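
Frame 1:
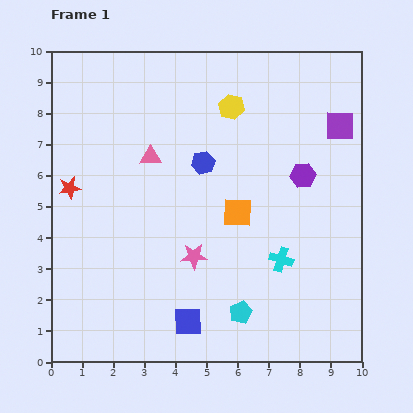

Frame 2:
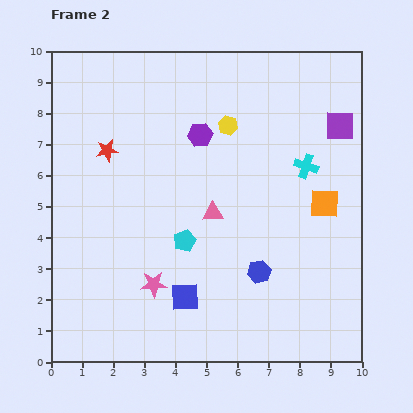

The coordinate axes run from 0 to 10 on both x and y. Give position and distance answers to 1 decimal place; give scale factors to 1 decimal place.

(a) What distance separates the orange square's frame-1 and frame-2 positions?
2.8

The orange square moved from (6.0, 4.8) to (8.8, 5.1), a distance of √(2.8² + 0.3²) ≈ 2.8.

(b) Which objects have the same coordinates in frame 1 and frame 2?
the purple square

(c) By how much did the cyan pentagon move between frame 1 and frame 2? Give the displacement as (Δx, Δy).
(-1.8, 2.3)

The cyan pentagon was at (6.1, 1.6) in frame 1 and (4.3, 3.9) in frame 2.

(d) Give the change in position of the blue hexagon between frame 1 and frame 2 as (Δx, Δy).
(1.8, -3.5)

The blue hexagon was at (4.9, 6.4) in frame 1 and (6.7, 2.9) in frame 2.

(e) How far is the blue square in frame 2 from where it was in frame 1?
0.8

The blue square moved from (4.4, 1.3) to (4.3, 2.1), a distance of √(0.1² + 0.8²) ≈ 0.8.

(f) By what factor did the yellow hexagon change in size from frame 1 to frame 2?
0.7×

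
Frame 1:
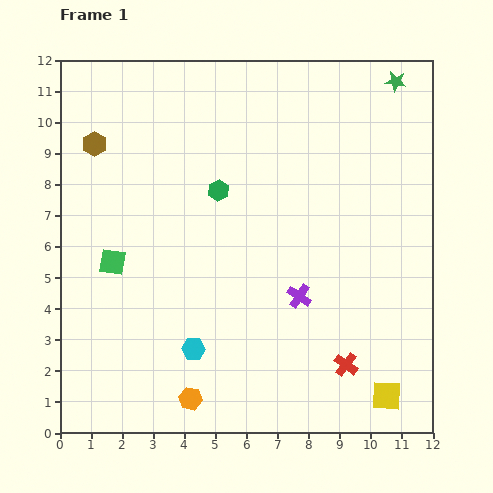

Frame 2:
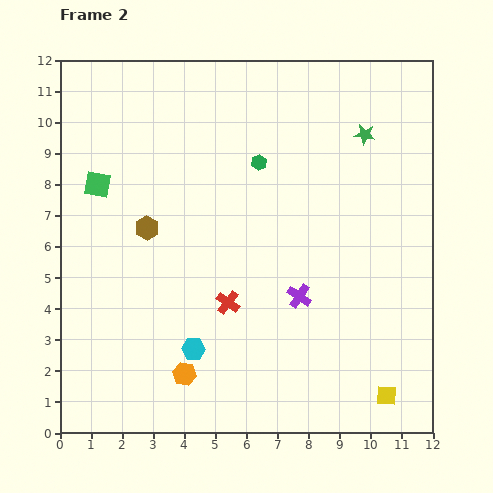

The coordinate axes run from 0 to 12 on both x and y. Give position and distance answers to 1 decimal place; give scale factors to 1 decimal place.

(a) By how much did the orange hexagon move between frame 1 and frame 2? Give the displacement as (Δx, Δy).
(-0.2, 0.8)

The orange hexagon was at (4.2, 1.1) in frame 1 and (4.0, 1.9) in frame 2.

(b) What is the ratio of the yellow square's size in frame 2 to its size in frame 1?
0.7×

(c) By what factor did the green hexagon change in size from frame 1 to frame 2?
0.7×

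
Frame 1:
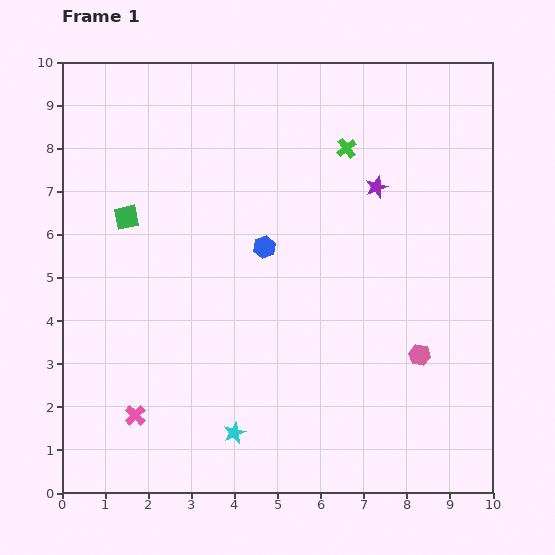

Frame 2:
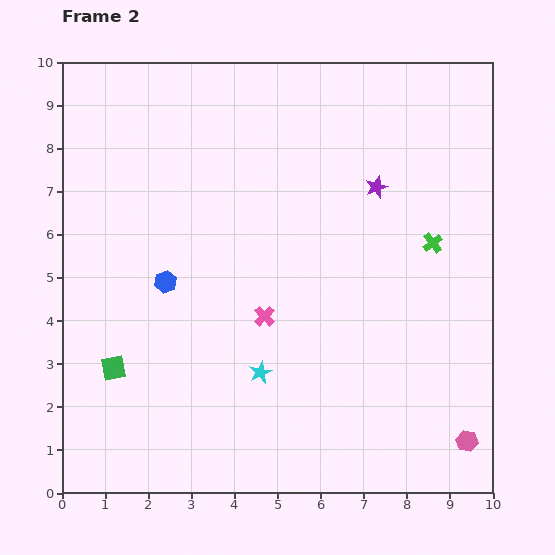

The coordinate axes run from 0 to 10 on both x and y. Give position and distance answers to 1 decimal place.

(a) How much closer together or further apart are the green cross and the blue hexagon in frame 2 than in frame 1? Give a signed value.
+3.3

Distance in frame 1: 3.0. Distance in frame 2: 6.3.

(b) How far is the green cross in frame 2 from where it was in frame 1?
3.0

The green cross moved from (6.6, 8.0) to (8.6, 5.8), a distance of √(2.0² + 2.2²) ≈ 3.0.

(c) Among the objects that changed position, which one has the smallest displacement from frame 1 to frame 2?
the cyan star

(moved 1.5)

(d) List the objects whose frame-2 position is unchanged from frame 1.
the purple star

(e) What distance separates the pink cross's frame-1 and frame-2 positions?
3.8

The pink cross moved from (1.7, 1.8) to (4.7, 4.1), a distance of √(3.0² + 2.3²) ≈ 3.8.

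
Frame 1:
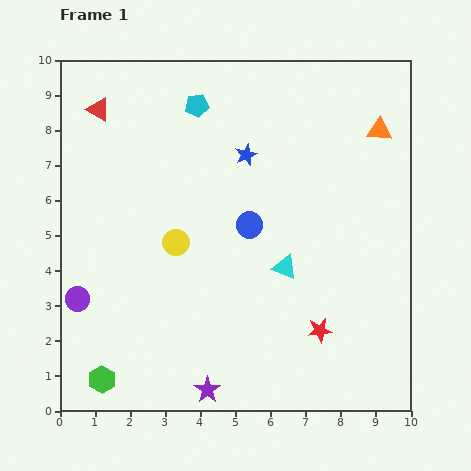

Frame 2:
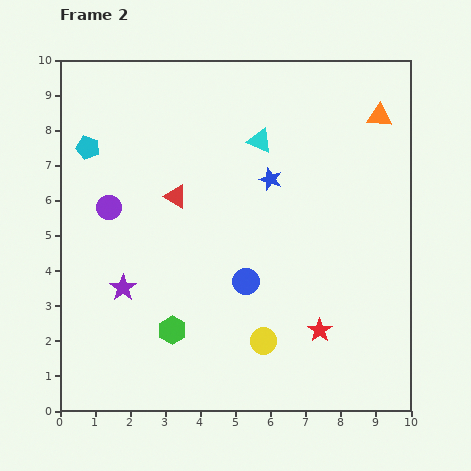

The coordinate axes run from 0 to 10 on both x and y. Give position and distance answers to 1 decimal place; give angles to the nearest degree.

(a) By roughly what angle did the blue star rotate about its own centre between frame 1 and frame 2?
28° counter-clockwise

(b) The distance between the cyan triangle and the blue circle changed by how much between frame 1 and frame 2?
+2.4

Distance in frame 1: 1.6. Distance in frame 2: 4.0.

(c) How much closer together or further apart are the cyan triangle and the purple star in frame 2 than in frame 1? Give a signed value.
+1.6

Distance in frame 1: 4.1. Distance in frame 2: 5.7.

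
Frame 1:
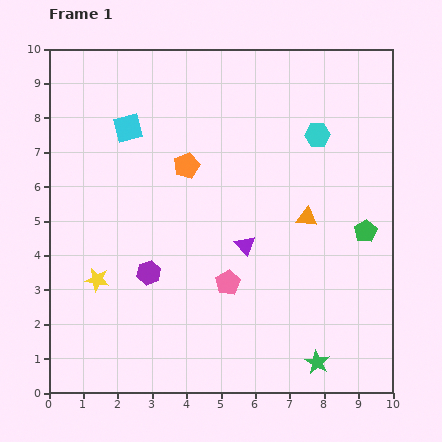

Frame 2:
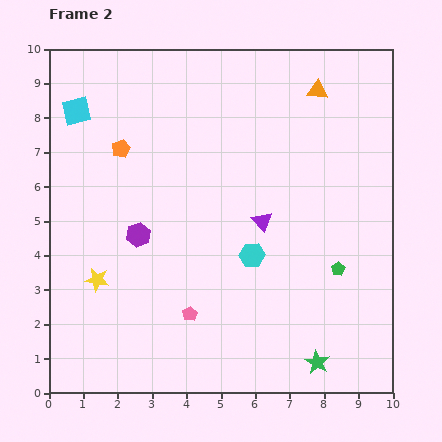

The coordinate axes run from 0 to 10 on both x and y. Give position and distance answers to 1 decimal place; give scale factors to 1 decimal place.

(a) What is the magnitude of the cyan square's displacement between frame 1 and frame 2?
1.6

The cyan square moved from (2.3, 7.7) to (0.8, 8.2), a distance of √(1.5² + 0.5²) ≈ 1.6.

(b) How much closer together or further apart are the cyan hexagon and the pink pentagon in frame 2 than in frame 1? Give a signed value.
-2.5

Distance in frame 1: 5.0. Distance in frame 2: 2.5.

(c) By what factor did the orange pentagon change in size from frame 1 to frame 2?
0.7×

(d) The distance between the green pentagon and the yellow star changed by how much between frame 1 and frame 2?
-0.9

Distance in frame 1: 7.9. Distance in frame 2: 7.0.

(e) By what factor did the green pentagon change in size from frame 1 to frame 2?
0.6×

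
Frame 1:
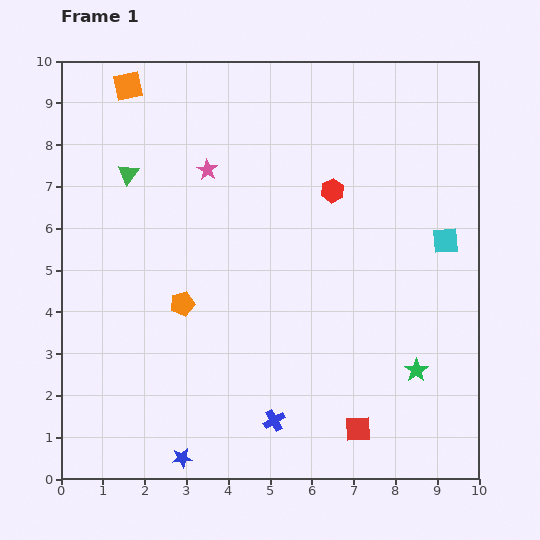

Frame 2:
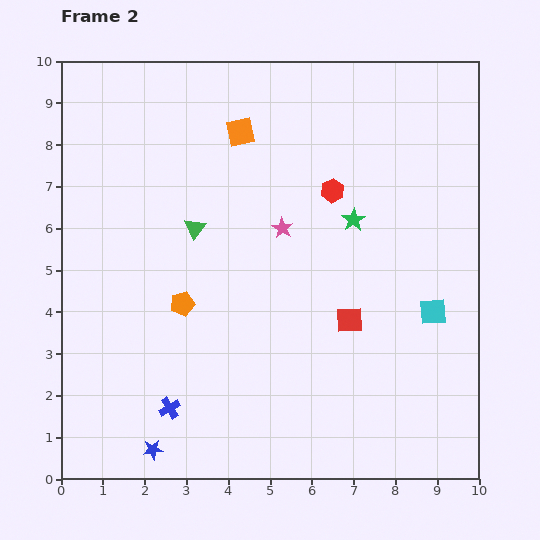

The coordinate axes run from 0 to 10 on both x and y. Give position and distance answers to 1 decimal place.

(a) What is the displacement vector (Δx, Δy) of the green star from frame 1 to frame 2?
(-1.5, 3.6)

The green star was at (8.5, 2.6) in frame 1 and (7.0, 6.2) in frame 2.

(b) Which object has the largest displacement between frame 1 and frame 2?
the green star

(moved 3.9; next 2.9)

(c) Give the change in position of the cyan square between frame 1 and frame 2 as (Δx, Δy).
(-0.3, -1.7)

The cyan square was at (9.2, 5.7) in frame 1 and (8.9, 4.0) in frame 2.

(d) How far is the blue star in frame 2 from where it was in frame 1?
0.7

The blue star moved from (2.9, 0.5) to (2.2, 0.7), a distance of √(0.7² + 0.2²) ≈ 0.7.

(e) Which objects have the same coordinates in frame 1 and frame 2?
the red hexagon, the orange pentagon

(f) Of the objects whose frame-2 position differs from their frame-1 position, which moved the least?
the blue star

(moved 0.7)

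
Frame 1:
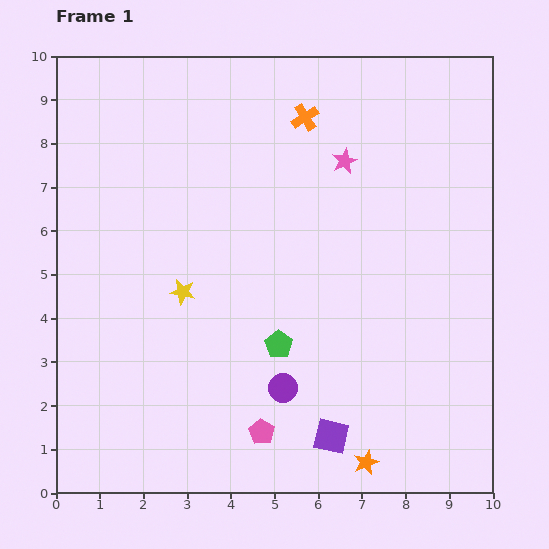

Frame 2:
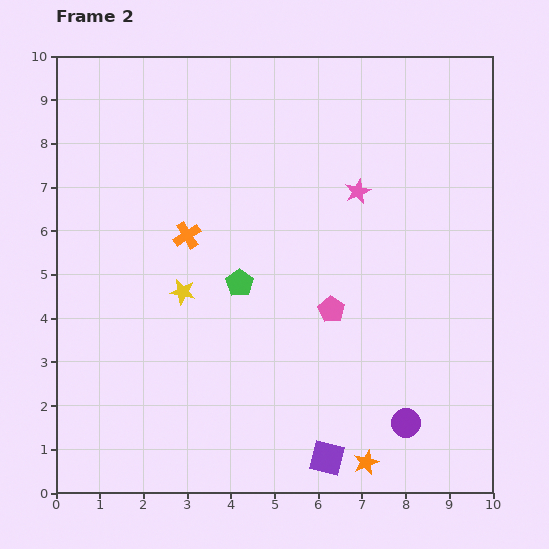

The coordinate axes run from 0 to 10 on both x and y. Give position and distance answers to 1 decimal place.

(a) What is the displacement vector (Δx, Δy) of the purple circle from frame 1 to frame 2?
(2.8, -0.8)

The purple circle was at (5.2, 2.4) in frame 1 and (8.0, 1.6) in frame 2.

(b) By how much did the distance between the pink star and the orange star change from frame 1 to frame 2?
-0.7

Distance in frame 1: 6.9. Distance in frame 2: 6.2.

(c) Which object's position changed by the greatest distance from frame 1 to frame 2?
the orange cross

(moved 3.8; next 3.2)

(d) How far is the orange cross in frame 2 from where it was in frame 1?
3.8

The orange cross moved from (5.7, 8.6) to (3.0, 5.9), a distance of √(2.7² + 2.7²) ≈ 3.8.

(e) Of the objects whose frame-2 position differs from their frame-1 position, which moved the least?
the purple square

(moved 0.5)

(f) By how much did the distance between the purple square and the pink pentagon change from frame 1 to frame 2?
+1.8

Distance in frame 1: 1.6. Distance in frame 2: 3.4.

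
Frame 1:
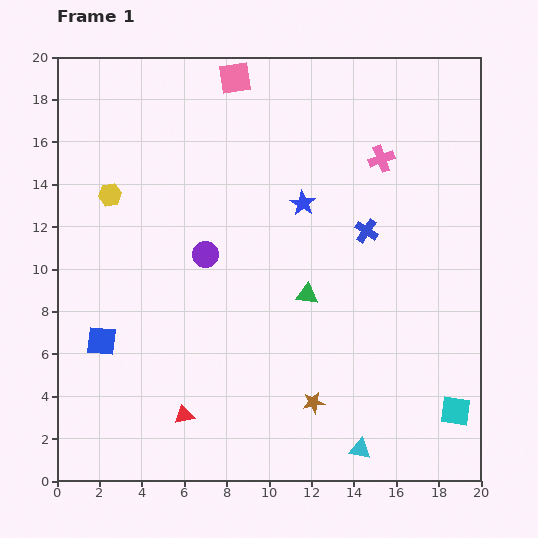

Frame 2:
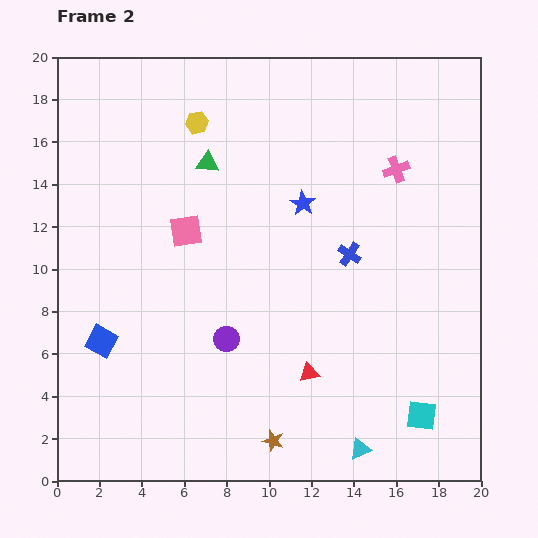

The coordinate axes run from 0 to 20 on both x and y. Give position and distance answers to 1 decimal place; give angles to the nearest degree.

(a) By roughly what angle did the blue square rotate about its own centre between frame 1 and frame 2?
23° clockwise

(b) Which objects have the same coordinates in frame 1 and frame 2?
the blue star, the blue square, the cyan triangle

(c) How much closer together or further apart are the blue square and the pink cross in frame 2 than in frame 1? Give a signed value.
+0.3

Distance in frame 1: 15.8. Distance in frame 2: 16.1.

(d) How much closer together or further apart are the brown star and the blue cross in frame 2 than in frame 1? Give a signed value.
+1.0

Distance in frame 1: 8.5. Distance in frame 2: 9.5.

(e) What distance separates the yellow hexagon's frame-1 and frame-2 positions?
5.3

The yellow hexagon moved from (2.5, 13.5) to (6.6, 16.9), a distance of √(4.1² + 3.4²) ≈ 5.3.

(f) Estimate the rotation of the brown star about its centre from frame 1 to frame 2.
26° clockwise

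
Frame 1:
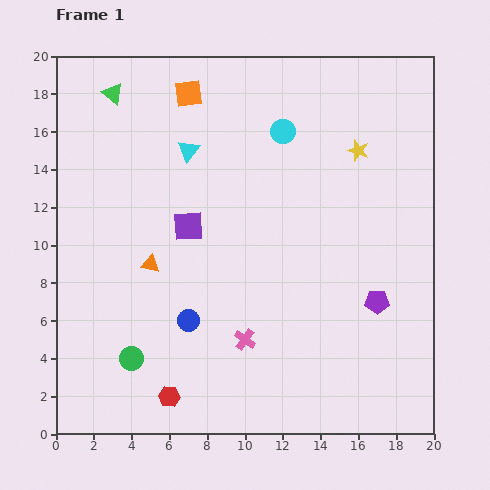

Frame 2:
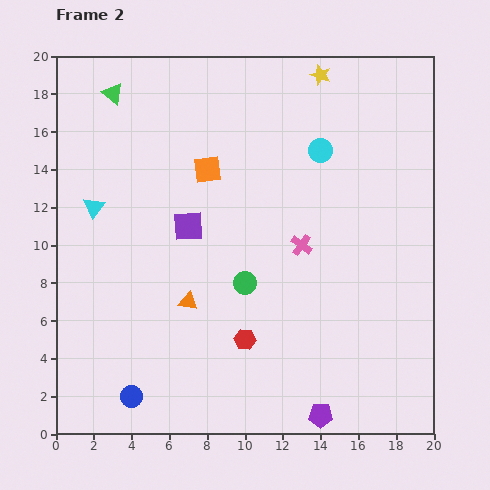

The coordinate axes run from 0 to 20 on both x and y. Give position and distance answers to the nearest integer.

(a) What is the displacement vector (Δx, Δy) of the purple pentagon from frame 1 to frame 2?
(-3, -6)

The purple pentagon was at (17, 7) in frame 1 and (14, 1) in frame 2.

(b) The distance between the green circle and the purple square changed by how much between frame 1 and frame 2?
-4

Distance in frame 1: 8. Distance in frame 2: 4.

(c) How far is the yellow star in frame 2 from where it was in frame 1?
4

The yellow star moved from (16, 15) to (14, 19), a distance of √(2² + 4²) ≈ 4.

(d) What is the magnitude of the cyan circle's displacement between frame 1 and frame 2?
2

The cyan circle moved from (12, 16) to (14, 15), a distance of √(2² + 1²) ≈ 2.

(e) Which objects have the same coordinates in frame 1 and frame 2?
the purple square, the green triangle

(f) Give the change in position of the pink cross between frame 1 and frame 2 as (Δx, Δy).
(3, 5)

The pink cross was at (10, 5) in frame 1 and (13, 10) in frame 2.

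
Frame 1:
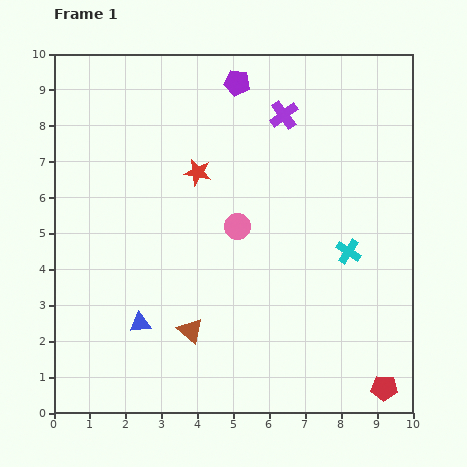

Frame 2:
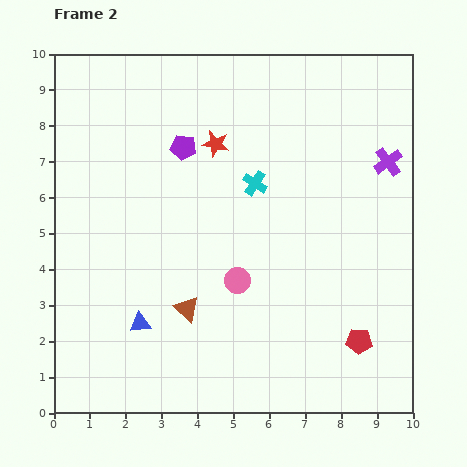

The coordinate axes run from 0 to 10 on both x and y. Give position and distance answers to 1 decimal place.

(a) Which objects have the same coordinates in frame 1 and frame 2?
the blue triangle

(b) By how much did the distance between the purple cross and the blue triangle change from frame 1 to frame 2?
+1.2

Distance in frame 1: 7.0. Distance in frame 2: 8.2.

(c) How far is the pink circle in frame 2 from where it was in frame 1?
1.5

The pink circle moved from (5.1, 5.2) to (5.1, 3.7), a distance of √(0.0² + 1.5²) ≈ 1.5.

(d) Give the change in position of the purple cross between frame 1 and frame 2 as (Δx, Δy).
(2.9, -1.3)

The purple cross was at (6.4, 8.3) in frame 1 and (9.3, 7.0) in frame 2.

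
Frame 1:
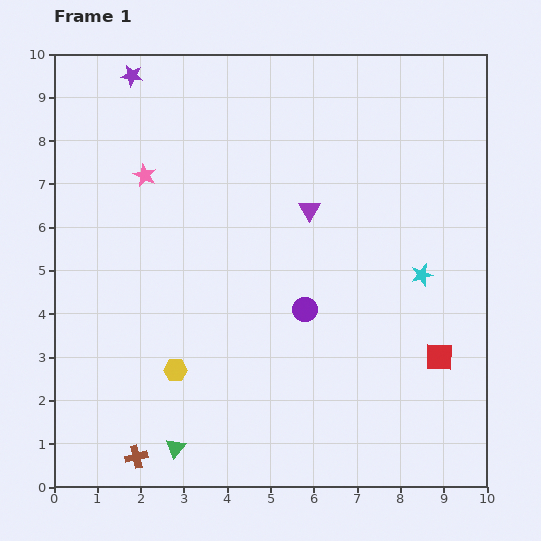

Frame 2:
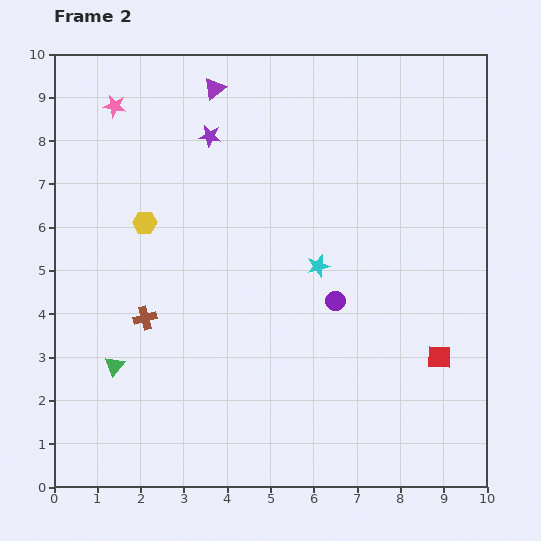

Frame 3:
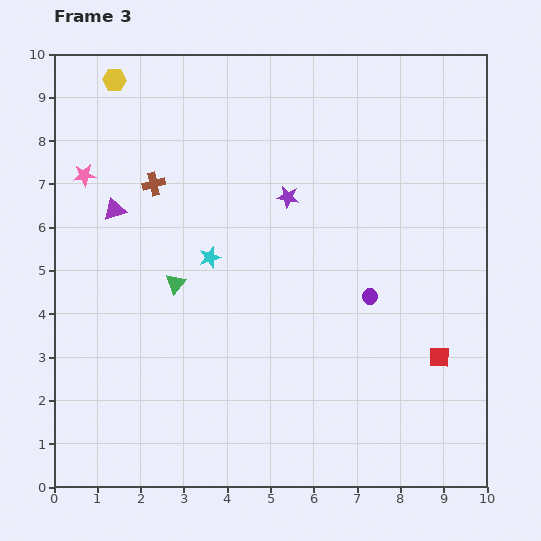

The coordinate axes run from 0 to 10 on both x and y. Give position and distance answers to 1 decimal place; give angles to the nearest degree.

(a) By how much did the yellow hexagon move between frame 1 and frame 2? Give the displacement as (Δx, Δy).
(-0.7, 3.4)

The yellow hexagon was at (2.8, 2.7) in frame 1 and (2.1, 6.1) in frame 2.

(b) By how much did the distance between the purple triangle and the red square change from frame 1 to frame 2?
+3.6

Distance in frame 1: 4.5. Distance in frame 2: 8.1.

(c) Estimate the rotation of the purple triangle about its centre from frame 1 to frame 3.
41° clockwise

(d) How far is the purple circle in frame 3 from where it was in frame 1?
1.5

The purple circle moved from (5.8, 4.1) to (7.3, 4.4), a distance of √(1.5² + 0.3²) ≈ 1.5.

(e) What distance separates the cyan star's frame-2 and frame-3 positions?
2.5

The cyan star moved from (6.1, 5.1) to (3.6, 5.3), a distance of √(2.5² + 0.2²) ≈ 2.5.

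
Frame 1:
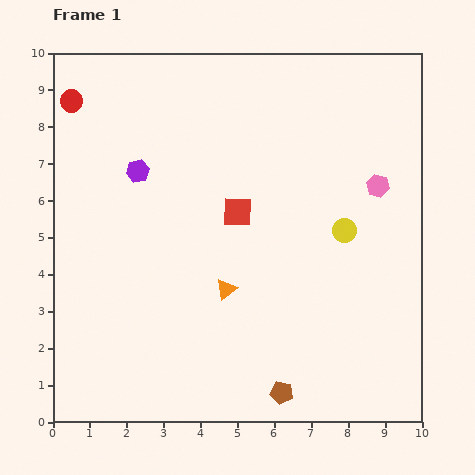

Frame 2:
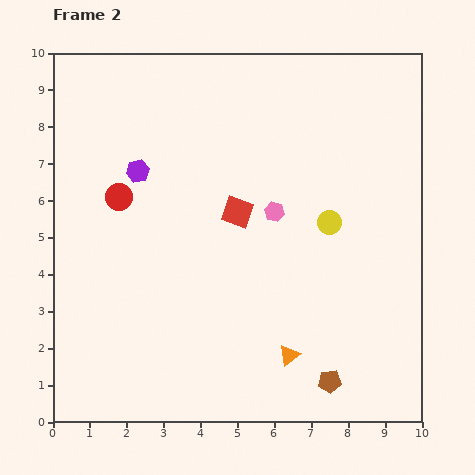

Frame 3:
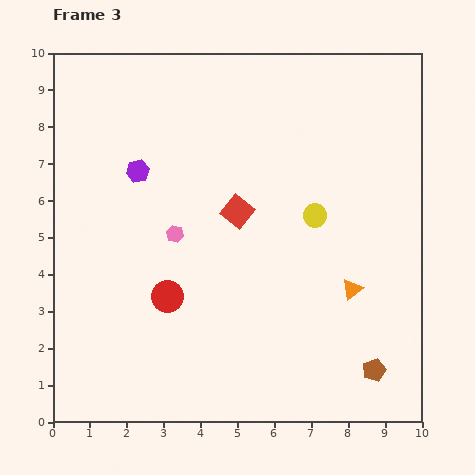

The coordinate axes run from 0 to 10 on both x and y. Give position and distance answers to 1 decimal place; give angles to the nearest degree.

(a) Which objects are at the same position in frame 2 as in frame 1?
the purple hexagon, the red square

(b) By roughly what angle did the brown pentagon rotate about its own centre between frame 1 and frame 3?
31° counter-clockwise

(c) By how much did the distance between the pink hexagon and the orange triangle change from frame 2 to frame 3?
+1.1

Distance in frame 2: 3.9. Distance in frame 3: 5.0.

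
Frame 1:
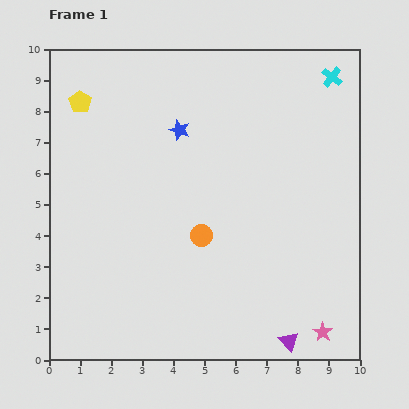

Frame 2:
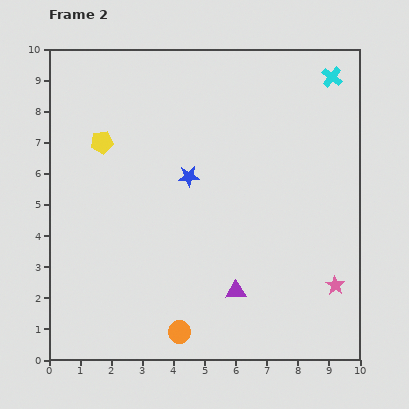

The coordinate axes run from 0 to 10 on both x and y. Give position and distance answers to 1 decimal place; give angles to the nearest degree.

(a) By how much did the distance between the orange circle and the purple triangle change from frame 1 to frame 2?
-2.2

Distance in frame 1: 4.4. Distance in frame 2: 2.2.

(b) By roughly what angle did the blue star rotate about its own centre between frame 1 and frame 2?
22° counter-clockwise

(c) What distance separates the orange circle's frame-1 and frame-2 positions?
3.2

The orange circle moved from (4.9, 4.0) to (4.2, 0.9), a distance of √(0.7² + 3.1²) ≈ 3.2.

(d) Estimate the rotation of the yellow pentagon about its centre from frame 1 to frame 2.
31° clockwise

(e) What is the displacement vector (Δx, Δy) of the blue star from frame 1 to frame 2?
(0.3, -1.5)

The blue star was at (4.2, 7.4) in frame 1 and (4.5, 5.9) in frame 2.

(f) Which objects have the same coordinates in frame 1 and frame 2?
the cyan cross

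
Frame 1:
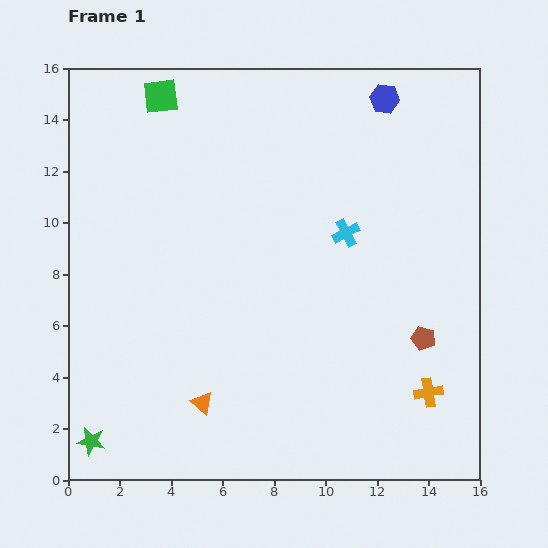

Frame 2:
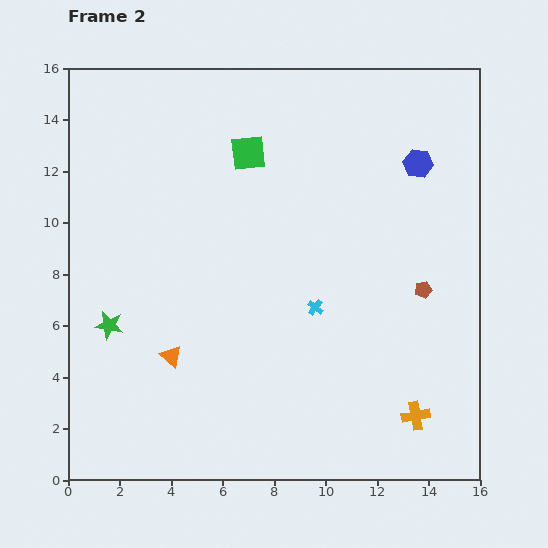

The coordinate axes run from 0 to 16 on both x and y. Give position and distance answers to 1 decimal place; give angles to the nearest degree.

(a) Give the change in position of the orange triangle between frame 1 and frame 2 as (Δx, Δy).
(-1.2, 1.8)

The orange triangle was at (5.2, 3.0) in frame 1 and (4.0, 4.8) in frame 2.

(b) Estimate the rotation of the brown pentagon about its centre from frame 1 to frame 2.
29° counter-clockwise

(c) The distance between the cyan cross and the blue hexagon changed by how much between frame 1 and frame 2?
+1.5

Distance in frame 1: 5.4. Distance in frame 2: 6.9.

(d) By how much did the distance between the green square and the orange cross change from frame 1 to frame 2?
-3.4

Distance in frame 1: 15.5. Distance in frame 2: 12.1.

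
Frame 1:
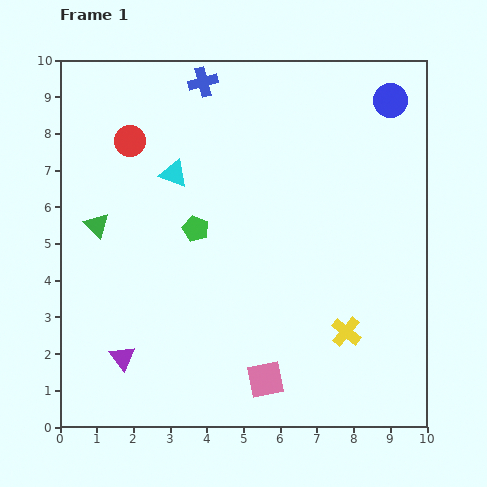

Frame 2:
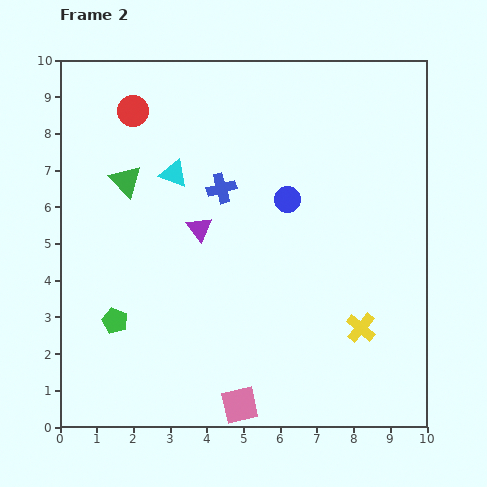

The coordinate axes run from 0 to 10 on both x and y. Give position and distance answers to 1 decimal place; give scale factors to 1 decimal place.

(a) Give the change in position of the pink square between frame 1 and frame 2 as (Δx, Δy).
(-0.7, -0.7)

The pink square was at (5.6, 1.3) in frame 1 and (4.9, 0.6) in frame 2.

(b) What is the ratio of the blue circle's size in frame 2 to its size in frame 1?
0.8×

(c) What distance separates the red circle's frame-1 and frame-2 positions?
0.8

The red circle moved from (1.9, 7.8) to (2.0, 8.6), a distance of √(0.1² + 0.8²) ≈ 0.8.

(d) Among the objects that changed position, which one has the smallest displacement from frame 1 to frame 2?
the yellow cross

(moved 0.4)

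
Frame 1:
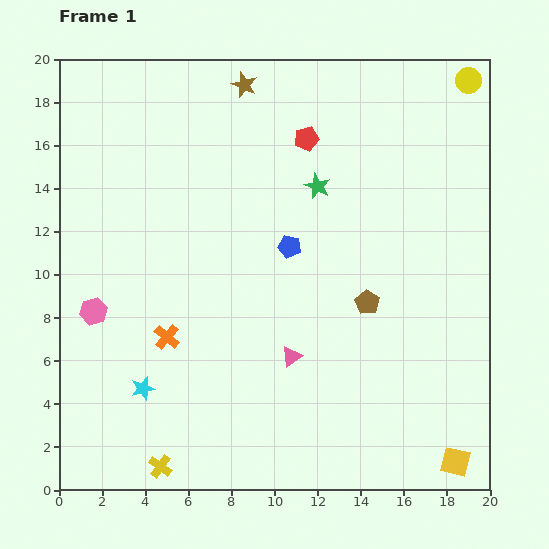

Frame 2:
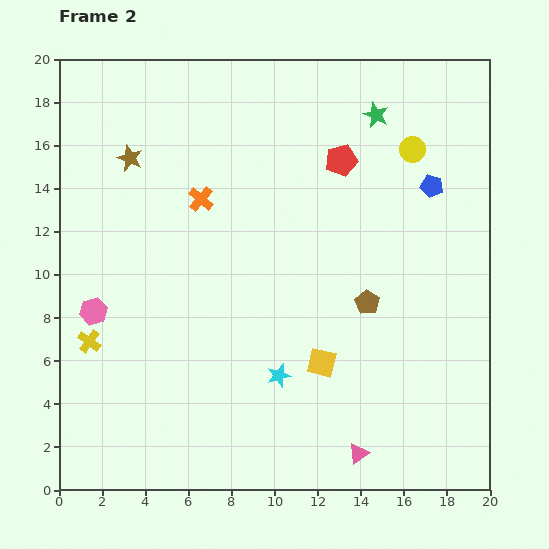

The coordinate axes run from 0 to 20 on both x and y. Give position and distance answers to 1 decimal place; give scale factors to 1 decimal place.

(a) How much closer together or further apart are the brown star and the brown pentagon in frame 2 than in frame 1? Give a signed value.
+1.3

Distance in frame 1: 11.6. Distance in frame 2: 12.9.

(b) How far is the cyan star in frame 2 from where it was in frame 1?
6.3

The cyan star moved from (3.9, 4.7) to (10.2, 5.3), a distance of √(6.3² + 0.6²) ≈ 6.3.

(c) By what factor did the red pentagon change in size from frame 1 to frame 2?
1.3×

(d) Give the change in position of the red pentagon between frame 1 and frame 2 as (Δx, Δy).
(1.6, -1.0)

The red pentagon was at (11.5, 16.3) in frame 1 and (13.1, 15.3) in frame 2.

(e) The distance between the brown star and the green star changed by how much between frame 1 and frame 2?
+5.8

Distance in frame 1: 5.8. Distance in frame 2: 11.6.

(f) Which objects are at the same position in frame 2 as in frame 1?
the pink hexagon, the brown pentagon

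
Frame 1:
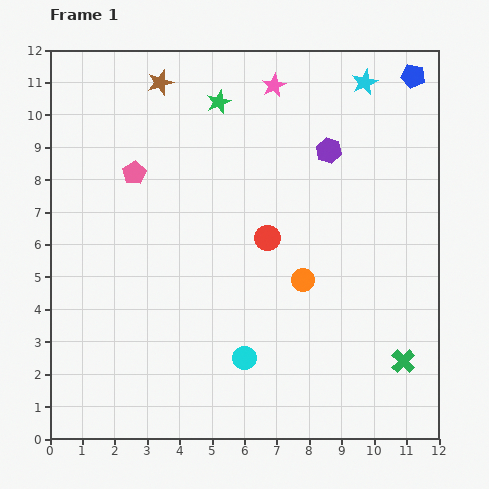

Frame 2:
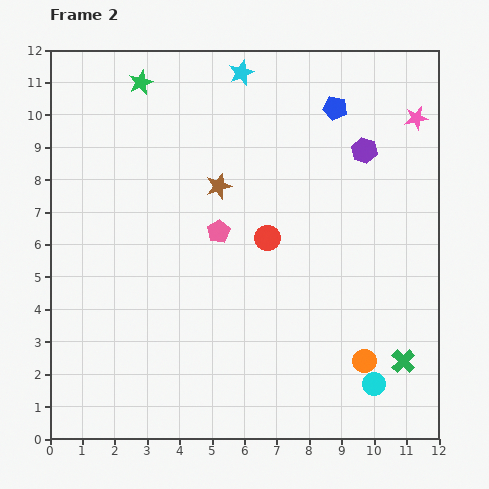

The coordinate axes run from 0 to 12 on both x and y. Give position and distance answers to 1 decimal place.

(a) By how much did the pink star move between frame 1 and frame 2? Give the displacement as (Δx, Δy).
(4.4, -1.0)

The pink star was at (6.9, 10.9) in frame 1 and (11.3, 9.9) in frame 2.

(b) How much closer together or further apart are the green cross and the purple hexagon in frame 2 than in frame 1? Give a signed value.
-0.3

Distance in frame 1: 6.9. Distance in frame 2: 6.6.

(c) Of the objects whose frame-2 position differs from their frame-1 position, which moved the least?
the purple hexagon

(moved 1.1)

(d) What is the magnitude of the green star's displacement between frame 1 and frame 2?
2.5

The green star moved from (5.2, 10.4) to (2.8, 11.0), a distance of √(2.4² + 0.6²) ≈ 2.5.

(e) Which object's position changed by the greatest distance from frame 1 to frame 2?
the pink star

(moved 4.5; next 4.1)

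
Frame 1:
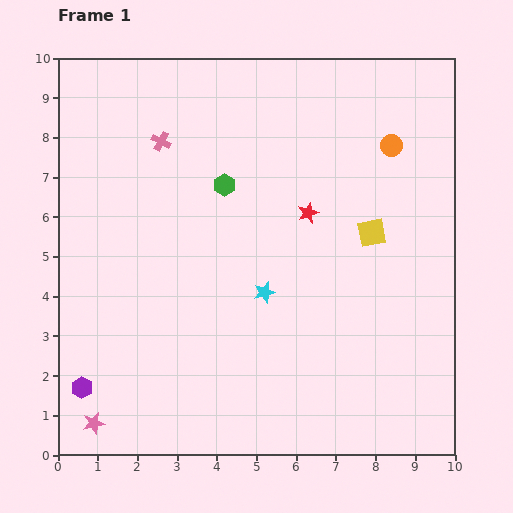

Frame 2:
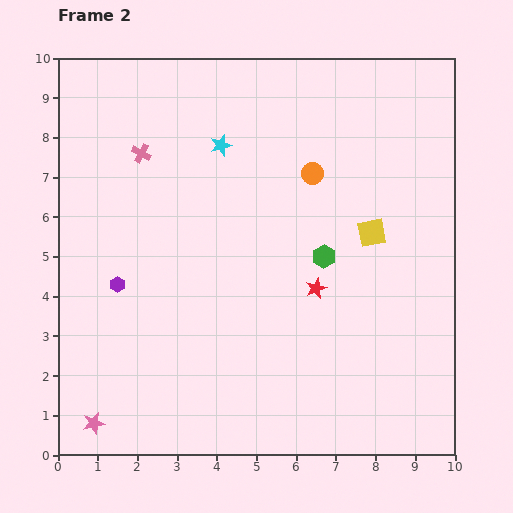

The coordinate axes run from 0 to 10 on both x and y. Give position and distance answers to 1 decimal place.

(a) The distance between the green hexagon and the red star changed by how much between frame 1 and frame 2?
-1.4

Distance in frame 1: 2.2. Distance in frame 2: 0.8.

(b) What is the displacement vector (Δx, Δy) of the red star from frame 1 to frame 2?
(0.2, -1.9)

The red star was at (6.3, 6.1) in frame 1 and (6.5, 4.2) in frame 2.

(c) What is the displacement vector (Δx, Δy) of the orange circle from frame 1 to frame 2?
(-2.0, -0.7)

The orange circle was at (8.4, 7.8) in frame 1 and (6.4, 7.1) in frame 2.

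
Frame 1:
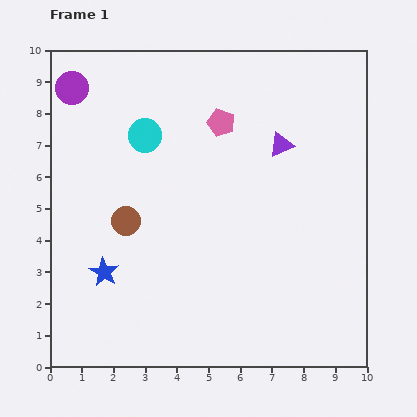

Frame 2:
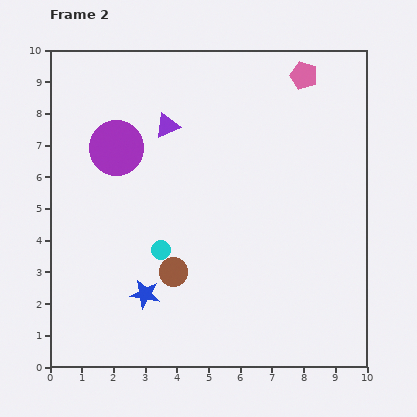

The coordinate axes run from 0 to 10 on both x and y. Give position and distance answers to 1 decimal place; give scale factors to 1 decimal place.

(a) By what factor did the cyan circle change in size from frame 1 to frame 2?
0.6×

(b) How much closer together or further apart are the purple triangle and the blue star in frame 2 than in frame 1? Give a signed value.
-1.6

Distance in frame 1: 6.9. Distance in frame 2: 5.3.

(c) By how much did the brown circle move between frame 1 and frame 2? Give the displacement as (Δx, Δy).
(1.5, -1.6)

The brown circle was at (2.4, 4.6) in frame 1 and (3.9, 3.0) in frame 2.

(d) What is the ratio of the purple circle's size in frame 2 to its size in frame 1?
1.6×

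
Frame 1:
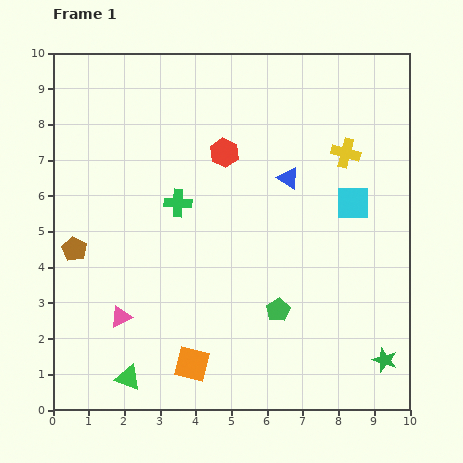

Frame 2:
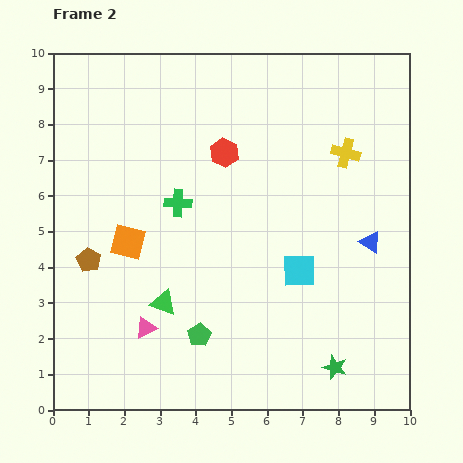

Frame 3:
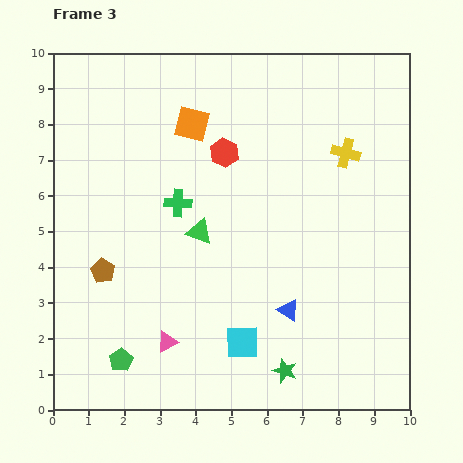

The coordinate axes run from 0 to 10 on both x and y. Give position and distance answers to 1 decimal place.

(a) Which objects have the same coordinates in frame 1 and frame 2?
the yellow cross, the green cross, the red hexagon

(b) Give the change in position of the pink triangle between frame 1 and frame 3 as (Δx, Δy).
(1.3, -0.7)

The pink triangle was at (1.9, 2.6) in frame 1 and (3.2, 1.9) in frame 3.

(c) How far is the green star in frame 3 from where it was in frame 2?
1.4

The green star moved from (7.9, 1.2) to (6.5, 1.1), a distance of √(1.4² + 0.1²) ≈ 1.4.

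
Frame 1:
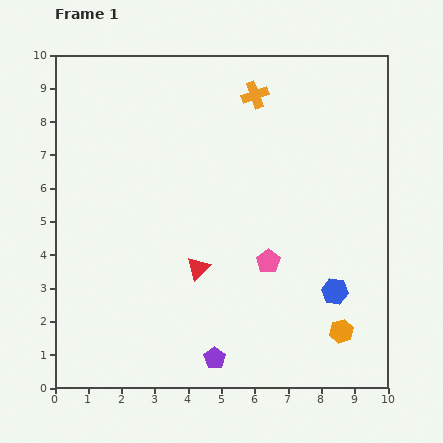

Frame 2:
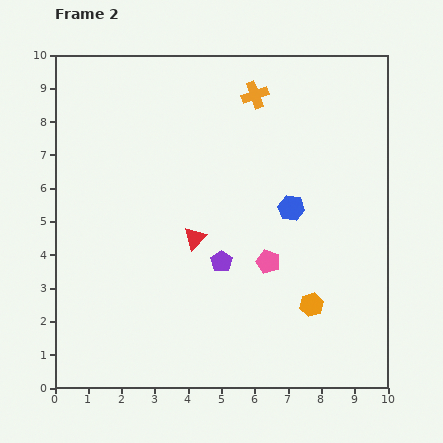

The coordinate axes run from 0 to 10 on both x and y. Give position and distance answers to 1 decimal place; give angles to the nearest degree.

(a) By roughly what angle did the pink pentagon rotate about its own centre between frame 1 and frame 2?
16° counter-clockwise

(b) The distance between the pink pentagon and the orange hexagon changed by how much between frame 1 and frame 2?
-1.2

Distance in frame 1: 3.0. Distance in frame 2: 1.8.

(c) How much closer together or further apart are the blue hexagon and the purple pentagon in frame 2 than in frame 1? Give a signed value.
-1.5

Distance in frame 1: 4.1. Distance in frame 2: 2.6.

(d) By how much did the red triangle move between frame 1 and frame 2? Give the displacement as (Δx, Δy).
(-0.1, 0.9)

The red triangle was at (4.3, 3.6) in frame 1 and (4.2, 4.5) in frame 2.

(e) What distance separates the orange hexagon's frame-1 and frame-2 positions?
1.2

The orange hexagon moved from (8.6, 1.7) to (7.7, 2.5), a distance of √(0.9² + 0.8²) ≈ 1.2.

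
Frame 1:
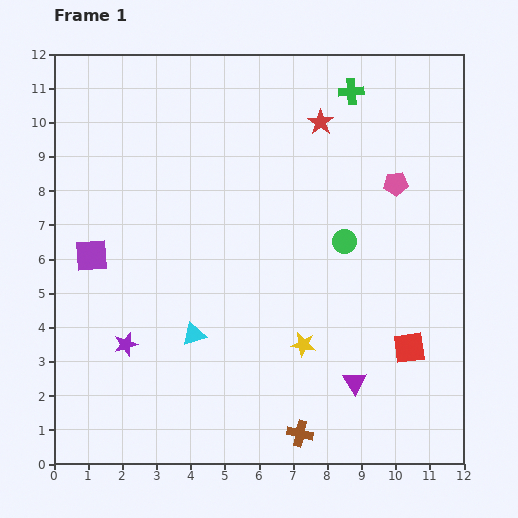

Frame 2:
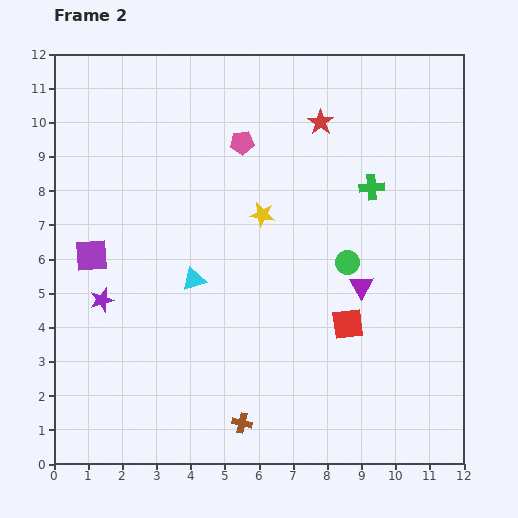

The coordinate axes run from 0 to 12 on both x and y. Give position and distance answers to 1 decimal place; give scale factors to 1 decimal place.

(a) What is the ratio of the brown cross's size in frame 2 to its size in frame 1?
0.8×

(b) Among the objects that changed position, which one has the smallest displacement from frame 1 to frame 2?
the green circle

(moved 0.6)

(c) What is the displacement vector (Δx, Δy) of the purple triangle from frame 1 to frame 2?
(0.2, 2.8)

The purple triangle was at (8.8, 2.4) in frame 1 and (9.0, 5.2) in frame 2.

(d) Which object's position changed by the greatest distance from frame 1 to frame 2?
the pink pentagon

(moved 4.7; next 4.0)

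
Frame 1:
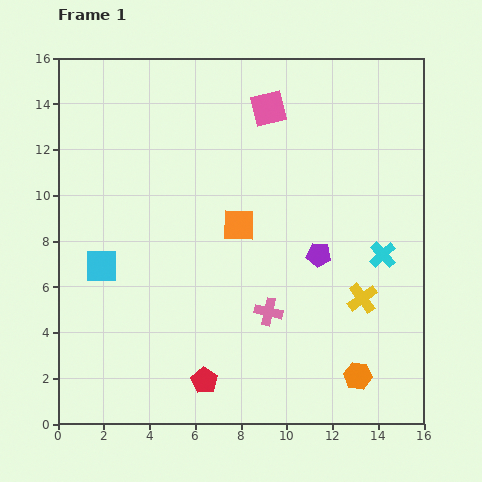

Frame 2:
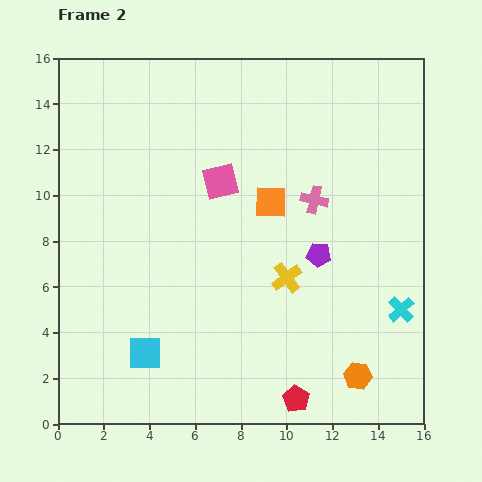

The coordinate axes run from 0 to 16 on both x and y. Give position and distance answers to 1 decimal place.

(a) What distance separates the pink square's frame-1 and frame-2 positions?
3.8

The pink square moved from (9.2, 13.8) to (7.1, 10.6), a distance of √(2.1² + 3.2²) ≈ 3.8.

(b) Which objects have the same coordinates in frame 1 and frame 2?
the orange hexagon, the purple pentagon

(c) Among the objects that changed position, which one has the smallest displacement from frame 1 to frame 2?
the orange square

(moved 1.7)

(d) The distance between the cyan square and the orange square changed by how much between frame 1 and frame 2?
+2.3

Distance in frame 1: 6.3. Distance in frame 2: 8.6.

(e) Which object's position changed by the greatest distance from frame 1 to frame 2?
the pink cross

(moved 5.3; next 4.2)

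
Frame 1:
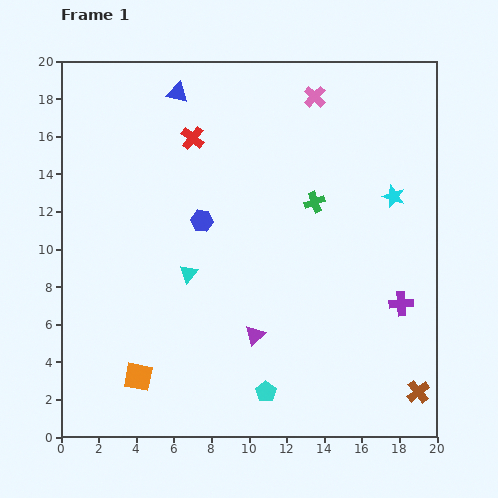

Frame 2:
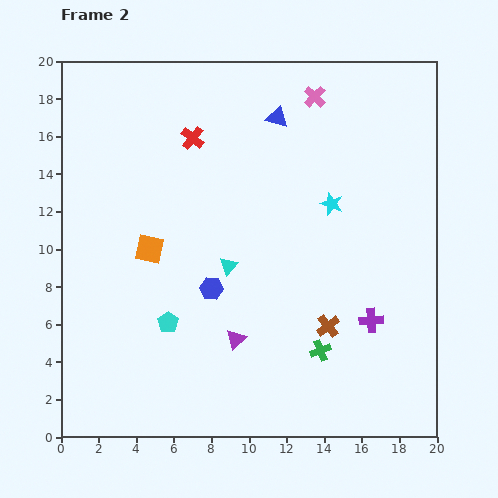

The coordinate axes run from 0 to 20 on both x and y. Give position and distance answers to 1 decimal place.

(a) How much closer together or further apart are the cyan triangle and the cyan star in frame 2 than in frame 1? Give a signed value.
-5.2

Distance in frame 1: 11.6. Distance in frame 2: 6.4.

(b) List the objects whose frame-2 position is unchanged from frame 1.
the red cross, the pink cross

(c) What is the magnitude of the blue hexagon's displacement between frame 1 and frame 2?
3.6

The blue hexagon moved from (7.5, 11.5) to (8.0, 7.9), a distance of √(0.5² + 3.6²) ≈ 3.6.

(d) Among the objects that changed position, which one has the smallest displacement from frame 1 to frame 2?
the purple triangle

(moved 1.0)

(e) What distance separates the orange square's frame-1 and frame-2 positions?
6.8

The orange square moved from (4.1, 3.2) to (4.7, 10.0), a distance of √(0.6² + 6.8²) ≈ 6.8.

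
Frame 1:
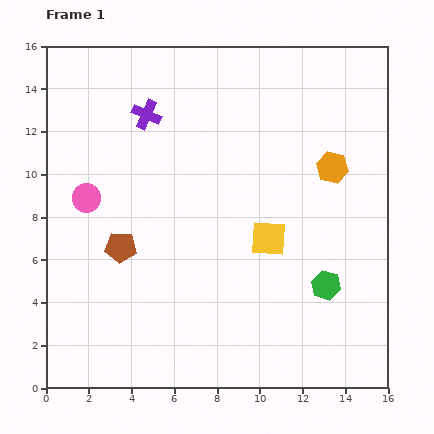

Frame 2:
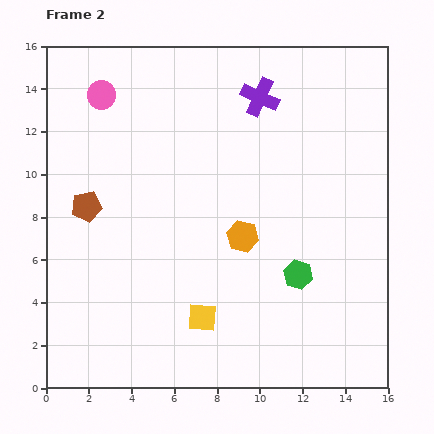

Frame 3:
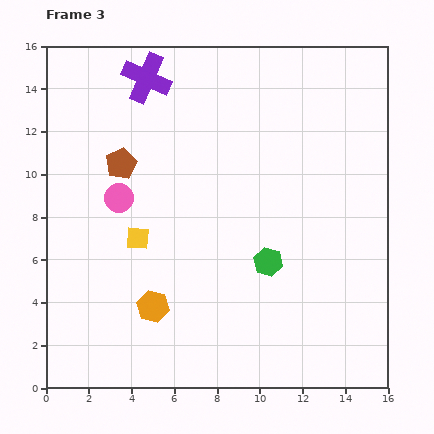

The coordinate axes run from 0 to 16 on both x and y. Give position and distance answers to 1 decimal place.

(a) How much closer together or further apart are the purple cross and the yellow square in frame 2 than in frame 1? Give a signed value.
+2.5

Distance in frame 1: 8.1. Distance in frame 2: 10.6.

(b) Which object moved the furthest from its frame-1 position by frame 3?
the orange hexagon

(moved 10.6; next 6.1)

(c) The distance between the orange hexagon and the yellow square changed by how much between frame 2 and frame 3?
-0.9

Distance in frame 2: 4.2. Distance in frame 3: 3.3.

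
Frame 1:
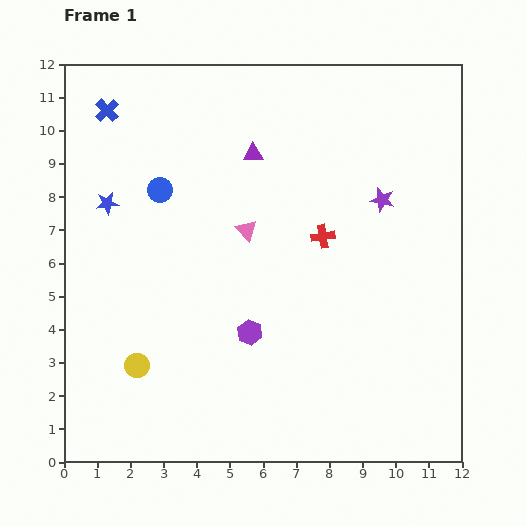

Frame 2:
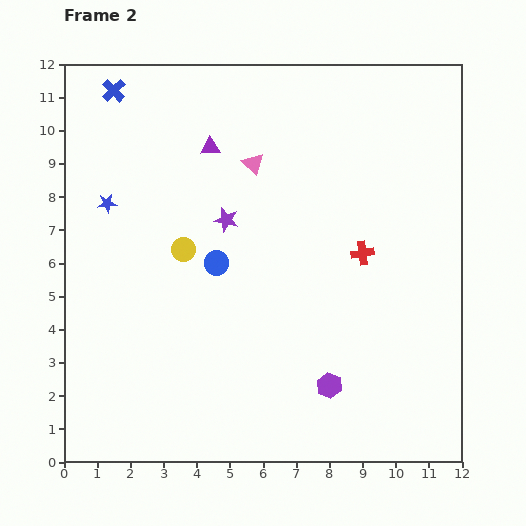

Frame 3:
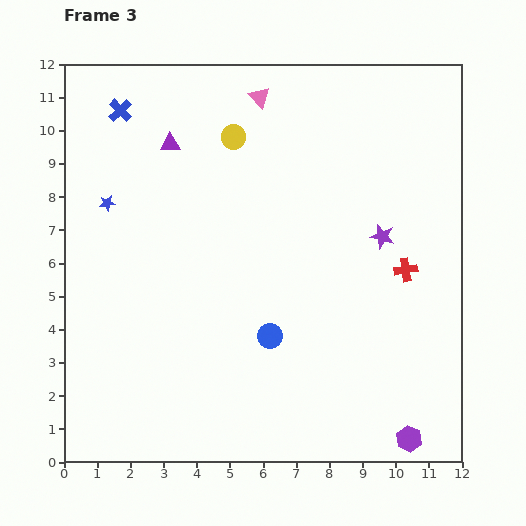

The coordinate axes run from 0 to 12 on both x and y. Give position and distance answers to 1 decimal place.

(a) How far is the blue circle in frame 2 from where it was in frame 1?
2.8

The blue circle moved from (2.9, 8.2) to (4.6, 6.0), a distance of √(1.7² + 2.2²) ≈ 2.8.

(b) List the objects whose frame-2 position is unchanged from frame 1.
the blue star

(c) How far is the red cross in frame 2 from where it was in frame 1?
1.3

The red cross moved from (7.8, 6.8) to (9.0, 6.3), a distance of √(1.2² + 0.5²) ≈ 1.3.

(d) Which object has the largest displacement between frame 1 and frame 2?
the purple star

(moved 4.7; next 3.8)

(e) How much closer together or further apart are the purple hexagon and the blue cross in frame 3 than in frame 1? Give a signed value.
+5.2

Distance in frame 1: 8.0. Distance in frame 3: 13.2.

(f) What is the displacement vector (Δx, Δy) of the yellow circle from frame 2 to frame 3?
(1.5, 3.4)

The yellow circle was at (3.6, 6.4) in frame 2 and (5.1, 9.8) in frame 3.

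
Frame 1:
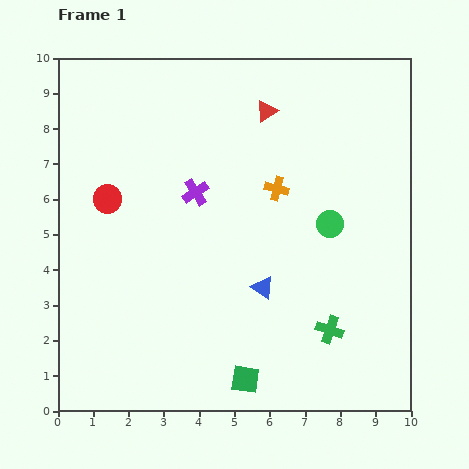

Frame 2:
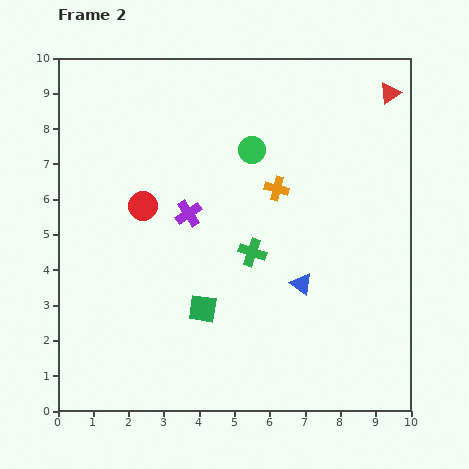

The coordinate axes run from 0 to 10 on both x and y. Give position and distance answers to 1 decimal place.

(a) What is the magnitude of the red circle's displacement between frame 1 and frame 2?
1.0

The red circle moved from (1.4, 6.0) to (2.4, 5.8), a distance of √(1.0² + 0.2²) ≈ 1.0.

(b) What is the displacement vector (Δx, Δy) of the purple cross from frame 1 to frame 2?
(-0.2, -0.6)

The purple cross was at (3.9, 6.2) in frame 1 and (3.7, 5.6) in frame 2.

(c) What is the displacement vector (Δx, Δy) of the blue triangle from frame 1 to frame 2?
(1.1, 0.1)

The blue triangle was at (5.8, 3.5) in frame 1 and (6.9, 3.6) in frame 2.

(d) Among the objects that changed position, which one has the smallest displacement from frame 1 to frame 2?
the purple cross

(moved 0.6)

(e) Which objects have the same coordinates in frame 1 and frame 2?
the orange cross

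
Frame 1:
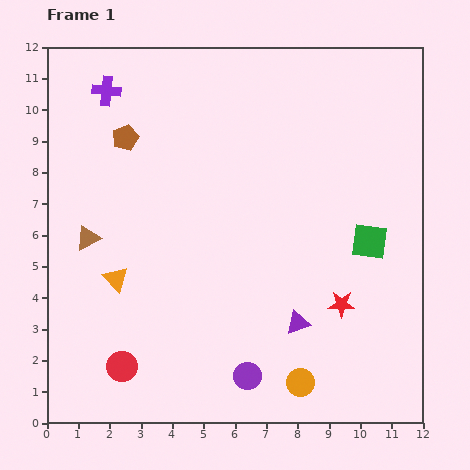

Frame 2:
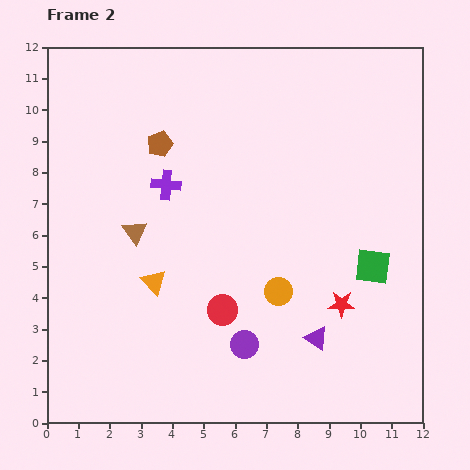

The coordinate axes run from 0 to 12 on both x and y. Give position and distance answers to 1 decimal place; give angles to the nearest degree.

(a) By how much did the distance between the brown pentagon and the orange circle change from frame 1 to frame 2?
-3.6

Distance in frame 1: 9.6. Distance in frame 2: 6.0.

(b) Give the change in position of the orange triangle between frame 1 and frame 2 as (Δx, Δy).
(1.2, -0.1)

The orange triangle was at (2.2, 4.6) in frame 1 and (3.4, 4.5) in frame 2.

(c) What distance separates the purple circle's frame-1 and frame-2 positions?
1.0

The purple circle moved from (6.4, 1.5) to (6.3, 2.5), a distance of √(0.1² + 1.0²) ≈ 1.0.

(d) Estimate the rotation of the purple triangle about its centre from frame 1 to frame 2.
51° clockwise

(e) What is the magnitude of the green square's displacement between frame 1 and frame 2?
0.8

The green square moved from (10.3, 5.8) to (10.4, 5.0), a distance of √(0.1² + 0.8²) ≈ 0.8.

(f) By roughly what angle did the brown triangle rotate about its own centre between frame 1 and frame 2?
39° counter-clockwise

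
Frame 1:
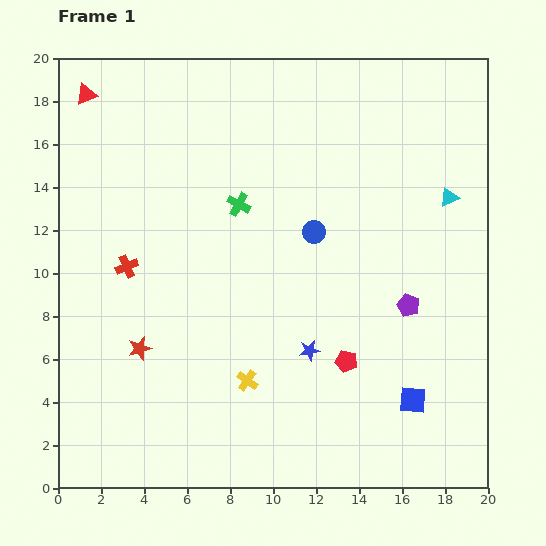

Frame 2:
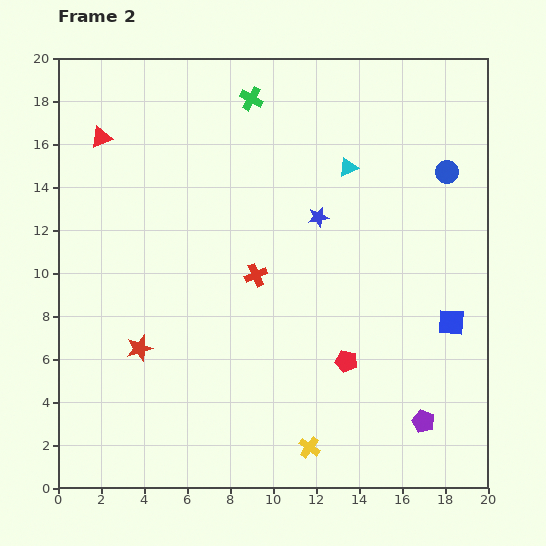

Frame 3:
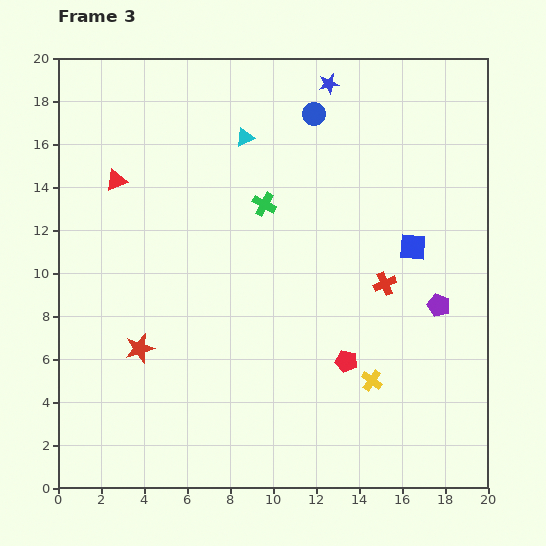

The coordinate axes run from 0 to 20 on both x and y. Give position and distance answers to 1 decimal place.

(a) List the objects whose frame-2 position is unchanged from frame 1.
the red star, the red pentagon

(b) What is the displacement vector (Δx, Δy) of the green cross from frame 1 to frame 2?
(0.6, 4.9)

The green cross was at (8.4, 13.2) in frame 1 and (9.0, 18.1) in frame 2.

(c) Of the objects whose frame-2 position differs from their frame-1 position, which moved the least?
the red triangle

(moved 2.1)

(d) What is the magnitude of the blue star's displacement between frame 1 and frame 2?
6.2

The blue star moved from (11.7, 6.4) to (12.1, 12.6), a distance of √(0.4² + 6.2²) ≈ 6.2.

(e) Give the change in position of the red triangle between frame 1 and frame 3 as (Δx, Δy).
(1.4, -4.0)

The red triangle was at (1.3, 18.3) in frame 1 and (2.7, 14.3) in frame 3.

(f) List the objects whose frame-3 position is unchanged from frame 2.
the red star, the red pentagon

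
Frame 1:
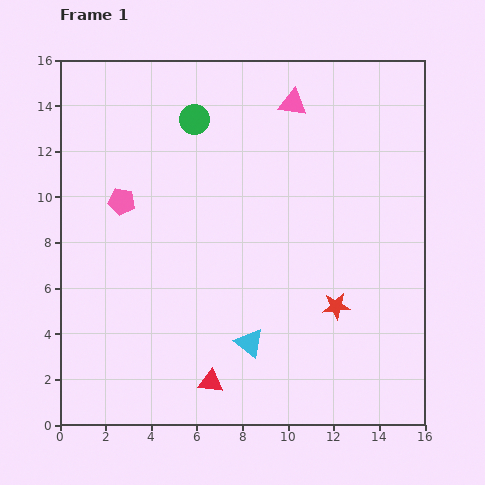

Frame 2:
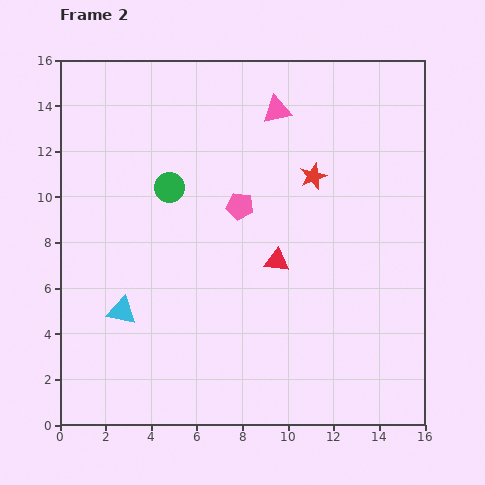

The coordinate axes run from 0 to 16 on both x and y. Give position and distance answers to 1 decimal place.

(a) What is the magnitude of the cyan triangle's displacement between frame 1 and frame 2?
5.8

The cyan triangle moved from (8.3, 3.6) to (2.7, 5.0), a distance of √(5.6² + 1.4²) ≈ 5.8.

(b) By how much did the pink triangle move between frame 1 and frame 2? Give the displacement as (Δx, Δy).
(-0.7, -0.3)

The pink triangle was at (10.2, 14.1) in frame 1 and (9.5, 13.8) in frame 2.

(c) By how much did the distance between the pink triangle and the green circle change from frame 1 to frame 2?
+1.4

Distance in frame 1: 4.4. Distance in frame 2: 5.8.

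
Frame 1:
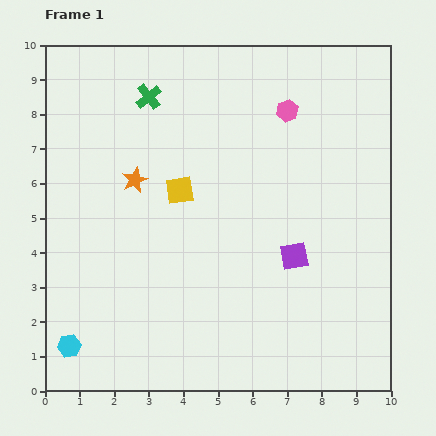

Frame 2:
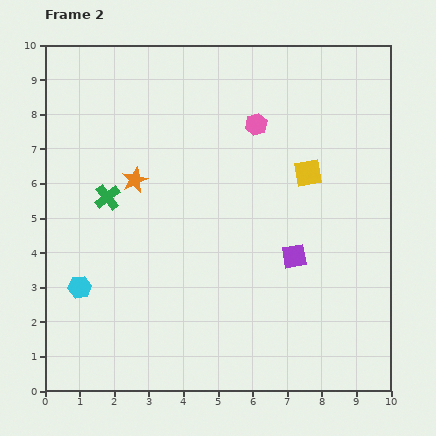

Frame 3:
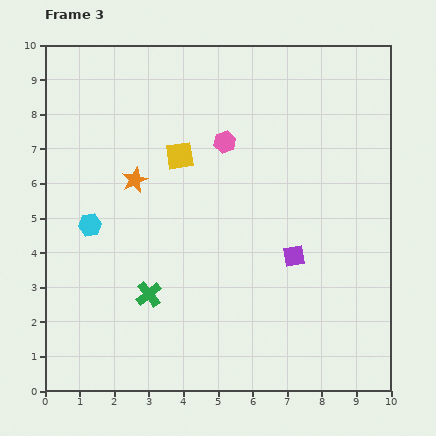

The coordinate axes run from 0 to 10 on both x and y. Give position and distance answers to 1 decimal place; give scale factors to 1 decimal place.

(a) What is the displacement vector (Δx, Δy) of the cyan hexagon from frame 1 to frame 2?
(0.3, 1.7)

The cyan hexagon was at (0.7, 1.3) in frame 1 and (1.0, 3.0) in frame 2.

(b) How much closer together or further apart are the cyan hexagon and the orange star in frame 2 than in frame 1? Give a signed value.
-1.7

Distance in frame 1: 5.2. Distance in frame 2: 3.5.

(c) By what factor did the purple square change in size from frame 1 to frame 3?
0.7×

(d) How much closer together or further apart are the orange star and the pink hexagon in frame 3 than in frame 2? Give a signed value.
-1.0

Distance in frame 2: 3.8. Distance in frame 3: 2.8.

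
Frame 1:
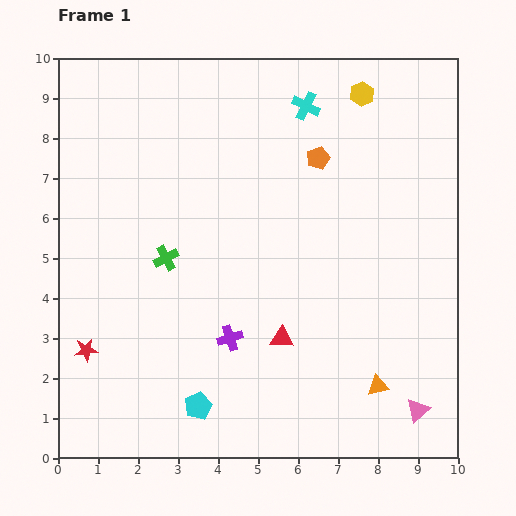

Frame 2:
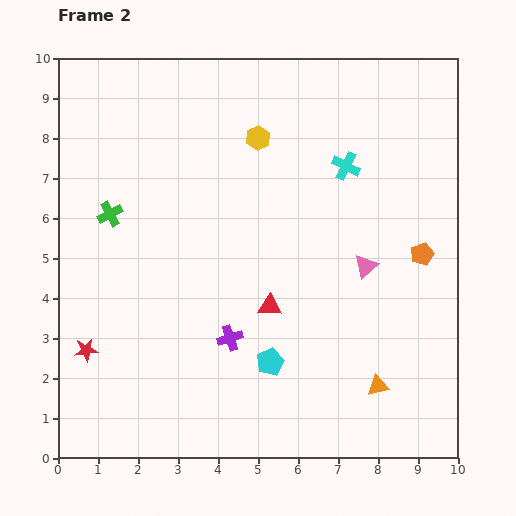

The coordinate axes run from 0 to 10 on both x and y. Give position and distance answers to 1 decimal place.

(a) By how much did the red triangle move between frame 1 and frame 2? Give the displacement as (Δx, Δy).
(-0.3, 0.8)

The red triangle was at (5.6, 3.0) in frame 1 and (5.3, 3.8) in frame 2.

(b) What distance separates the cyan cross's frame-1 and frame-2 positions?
1.8

The cyan cross moved from (6.2, 8.8) to (7.2, 7.3), a distance of √(1.0² + 1.5²) ≈ 1.8.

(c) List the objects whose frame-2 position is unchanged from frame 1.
the red star, the purple cross, the orange triangle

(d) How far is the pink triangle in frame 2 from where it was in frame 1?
3.8

The pink triangle moved from (9.0, 1.2) to (7.7, 4.8), a distance of √(1.3² + 3.6²) ≈ 3.8.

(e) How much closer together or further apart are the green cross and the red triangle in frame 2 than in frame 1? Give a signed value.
+1.1

Distance in frame 1: 3.5. Distance in frame 2: 4.6.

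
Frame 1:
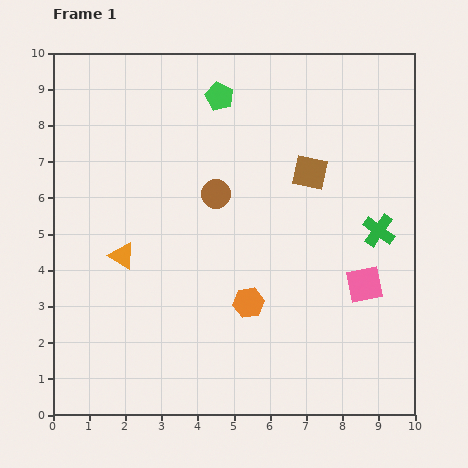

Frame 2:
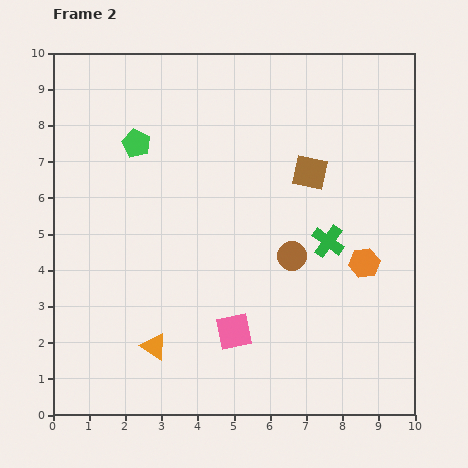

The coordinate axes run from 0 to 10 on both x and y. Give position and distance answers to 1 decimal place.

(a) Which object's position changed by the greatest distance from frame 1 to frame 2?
the pink square

(moved 3.8; next 3.4)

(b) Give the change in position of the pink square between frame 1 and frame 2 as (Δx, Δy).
(-3.6, -1.3)

The pink square was at (8.6, 3.6) in frame 1 and (5.0, 2.3) in frame 2.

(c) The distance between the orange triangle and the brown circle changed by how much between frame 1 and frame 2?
+1.4

Distance in frame 1: 3.1. Distance in frame 2: 4.5.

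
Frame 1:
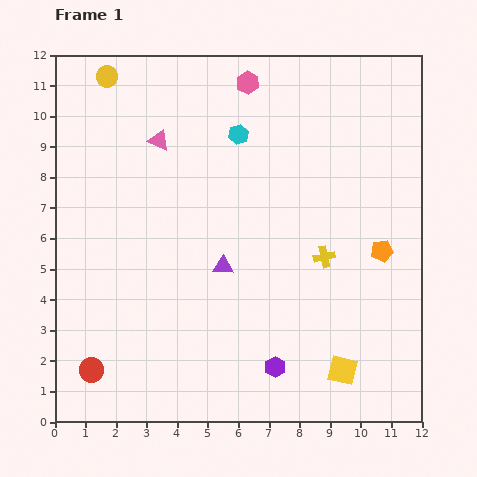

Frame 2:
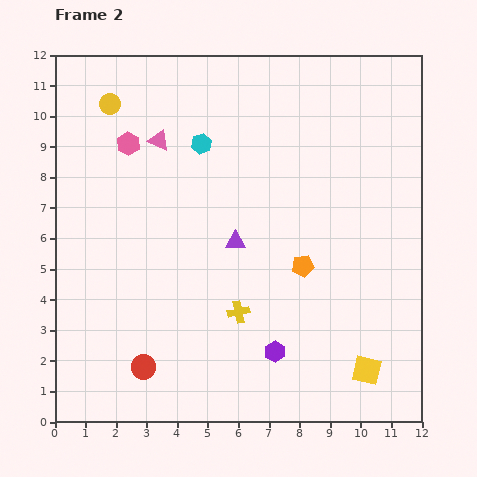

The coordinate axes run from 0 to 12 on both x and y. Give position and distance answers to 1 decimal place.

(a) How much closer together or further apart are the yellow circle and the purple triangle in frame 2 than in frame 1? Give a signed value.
-1.2

Distance in frame 1: 7.3. Distance in frame 2: 6.1.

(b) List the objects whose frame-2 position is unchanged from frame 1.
the pink triangle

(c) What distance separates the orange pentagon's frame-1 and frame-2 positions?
2.6

The orange pentagon moved from (10.7, 5.6) to (8.1, 5.1), a distance of √(2.6² + 0.5²) ≈ 2.6.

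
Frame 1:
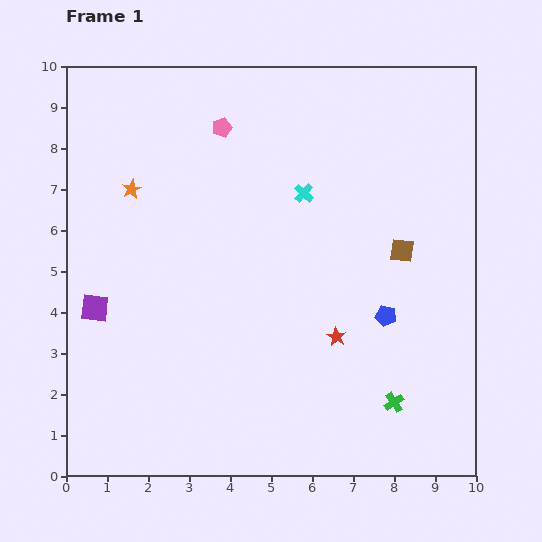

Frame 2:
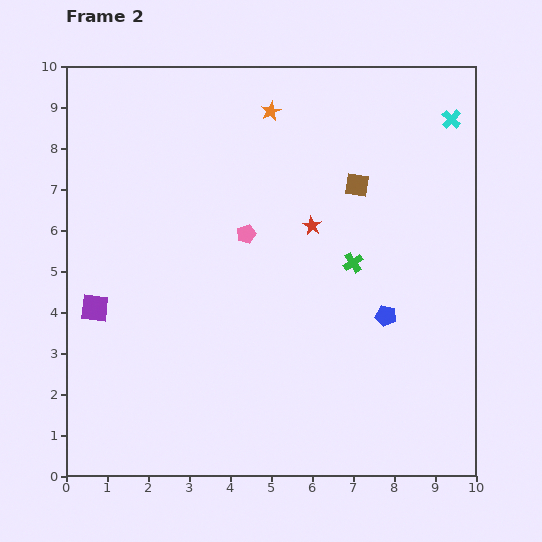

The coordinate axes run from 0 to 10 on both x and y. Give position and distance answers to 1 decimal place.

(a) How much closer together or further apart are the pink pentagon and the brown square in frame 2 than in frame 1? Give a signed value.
-2.3

Distance in frame 1: 5.3. Distance in frame 2: 3.0.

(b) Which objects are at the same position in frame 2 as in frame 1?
the purple square, the blue pentagon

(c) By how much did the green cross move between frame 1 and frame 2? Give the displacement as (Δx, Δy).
(-1.0, 3.4)

The green cross was at (8.0, 1.8) in frame 1 and (7.0, 5.2) in frame 2.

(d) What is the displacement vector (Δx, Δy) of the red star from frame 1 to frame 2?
(-0.6, 2.7)

The red star was at (6.6, 3.4) in frame 1 and (6.0, 6.1) in frame 2.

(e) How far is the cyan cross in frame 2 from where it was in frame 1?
4.0

The cyan cross moved from (5.8, 6.9) to (9.4, 8.7), a distance of √(3.6² + 1.8²) ≈ 4.0.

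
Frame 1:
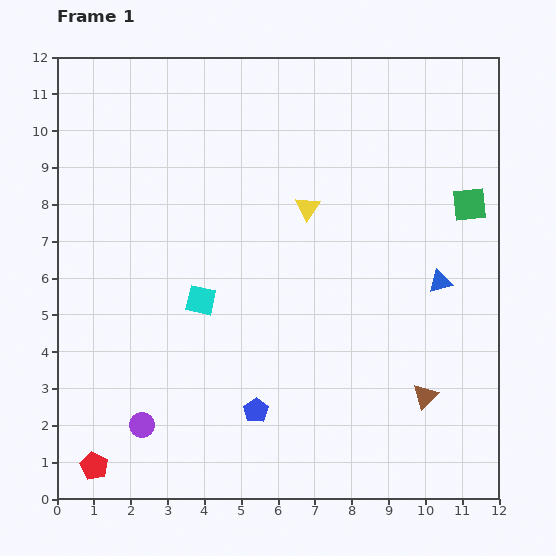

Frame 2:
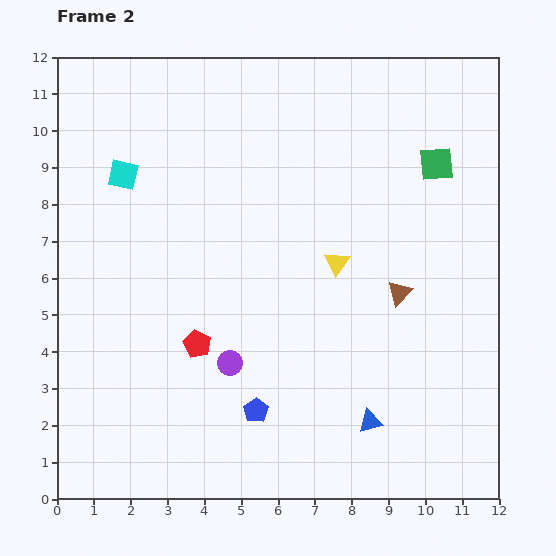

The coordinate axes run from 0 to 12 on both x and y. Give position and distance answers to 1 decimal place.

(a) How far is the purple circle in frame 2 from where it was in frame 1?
2.9

The purple circle moved from (2.3, 2.0) to (4.7, 3.7), a distance of √(2.4² + 1.7²) ≈ 2.9.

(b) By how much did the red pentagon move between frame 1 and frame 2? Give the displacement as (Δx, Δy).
(2.8, 3.3)

The red pentagon was at (1.0, 0.9) in frame 1 and (3.8, 4.2) in frame 2.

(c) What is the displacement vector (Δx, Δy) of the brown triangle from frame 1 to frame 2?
(-0.7, 2.8)

The brown triangle was at (10.0, 2.8) in frame 1 and (9.3, 5.6) in frame 2.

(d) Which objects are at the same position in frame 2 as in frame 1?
the blue pentagon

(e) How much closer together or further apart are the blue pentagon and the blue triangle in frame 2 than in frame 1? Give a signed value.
-3.0

Distance in frame 1: 6.1. Distance in frame 2: 3.1.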